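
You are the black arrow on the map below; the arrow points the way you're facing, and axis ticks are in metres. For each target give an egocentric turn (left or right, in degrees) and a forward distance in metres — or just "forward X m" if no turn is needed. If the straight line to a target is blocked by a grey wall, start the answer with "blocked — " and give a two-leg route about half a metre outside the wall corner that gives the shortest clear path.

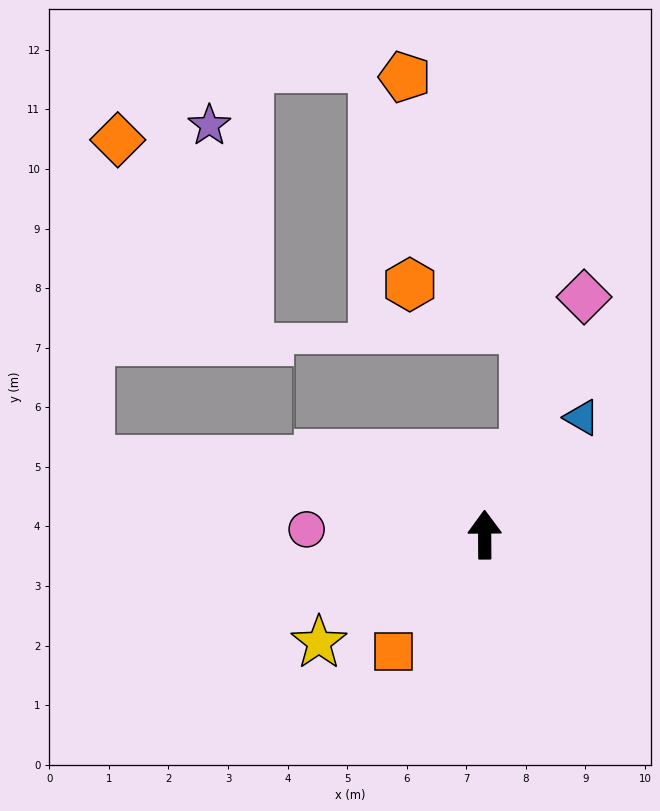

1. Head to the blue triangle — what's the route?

turn right 40°, forward 2.6 m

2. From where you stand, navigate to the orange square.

turn left 142°, forward 2.5 m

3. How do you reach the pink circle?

turn left 88°, forward 3.0 m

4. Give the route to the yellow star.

turn left 123°, forward 3.3 m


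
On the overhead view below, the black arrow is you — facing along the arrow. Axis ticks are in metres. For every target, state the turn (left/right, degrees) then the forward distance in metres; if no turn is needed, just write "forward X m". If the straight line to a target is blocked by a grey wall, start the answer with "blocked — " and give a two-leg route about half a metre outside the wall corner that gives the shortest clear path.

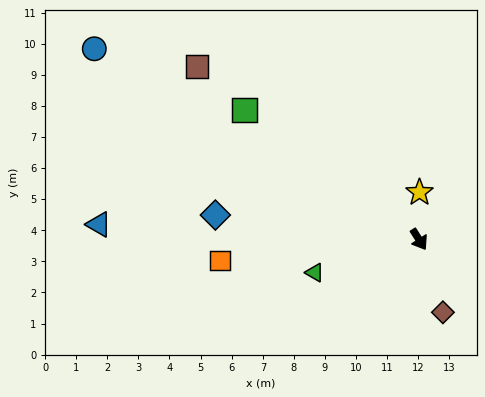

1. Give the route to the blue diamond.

turn right 129°, forward 6.6 m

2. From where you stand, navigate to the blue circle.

turn right 153°, forward 12.1 m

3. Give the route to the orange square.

turn right 116°, forward 6.4 m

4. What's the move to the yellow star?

turn left 147°, forward 1.5 m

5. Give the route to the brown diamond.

turn right 14°, forward 2.5 m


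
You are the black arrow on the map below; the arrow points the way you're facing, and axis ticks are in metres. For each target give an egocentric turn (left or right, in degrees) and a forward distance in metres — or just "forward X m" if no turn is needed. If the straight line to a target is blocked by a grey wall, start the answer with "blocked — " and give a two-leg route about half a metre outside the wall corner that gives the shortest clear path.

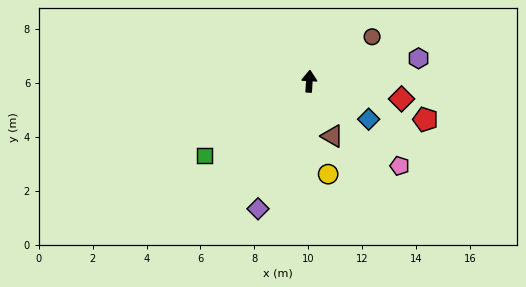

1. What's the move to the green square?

turn left 129°, forward 4.8 m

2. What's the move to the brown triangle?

turn right 154°, forward 2.2 m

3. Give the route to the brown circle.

turn right 51°, forward 2.9 m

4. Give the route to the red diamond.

turn right 98°, forward 3.5 m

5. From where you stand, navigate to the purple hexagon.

turn right 75°, forward 4.1 m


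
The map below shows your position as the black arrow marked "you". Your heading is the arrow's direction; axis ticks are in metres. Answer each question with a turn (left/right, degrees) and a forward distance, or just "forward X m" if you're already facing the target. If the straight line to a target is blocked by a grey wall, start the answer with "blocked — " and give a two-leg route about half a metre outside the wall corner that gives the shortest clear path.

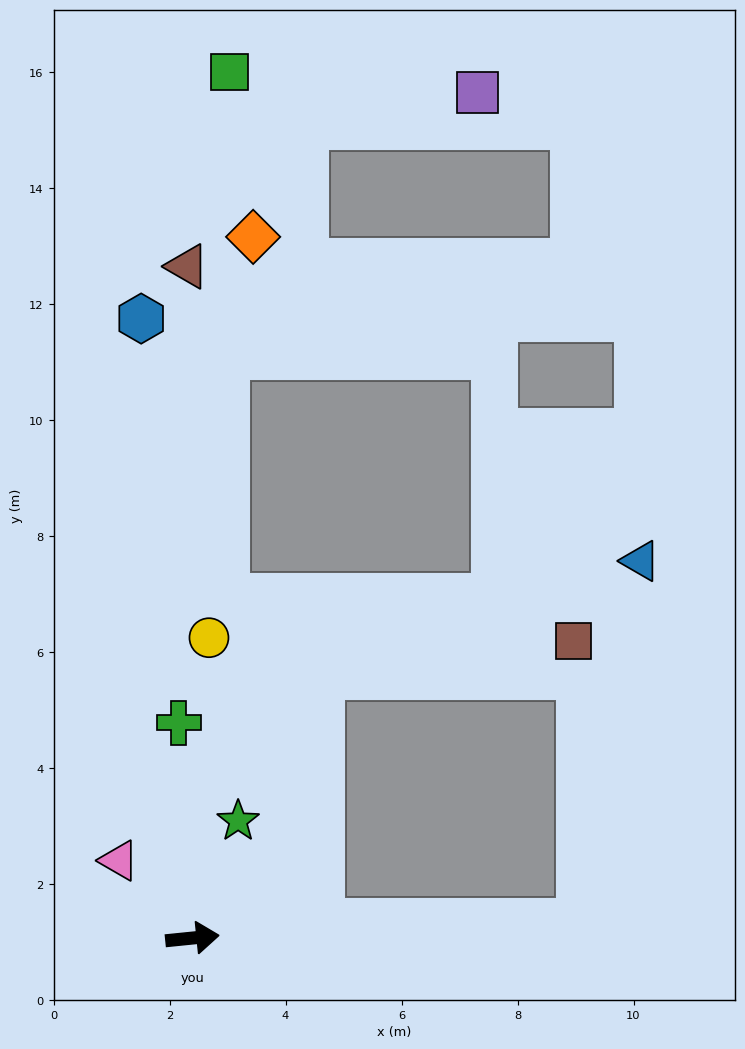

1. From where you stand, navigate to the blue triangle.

blocked — turn right 4°, forward 6.7 m, then turn left 79°, forward 6.3 m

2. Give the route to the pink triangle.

turn left 128°, forward 1.8 m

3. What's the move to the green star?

turn left 63°, forward 2.2 m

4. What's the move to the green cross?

turn left 88°, forward 3.7 m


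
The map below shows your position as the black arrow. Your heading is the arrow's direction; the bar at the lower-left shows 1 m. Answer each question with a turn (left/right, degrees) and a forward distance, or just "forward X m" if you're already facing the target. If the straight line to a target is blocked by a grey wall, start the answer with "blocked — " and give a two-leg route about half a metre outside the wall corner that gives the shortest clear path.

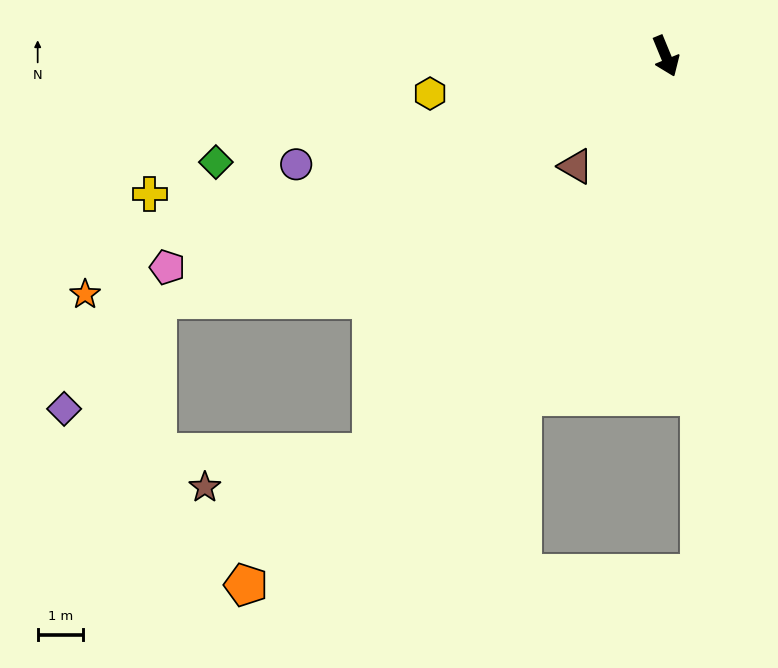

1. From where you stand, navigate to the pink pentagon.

turn right 89°, forward 11.9 m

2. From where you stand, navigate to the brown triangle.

turn right 62°, forward 3.1 m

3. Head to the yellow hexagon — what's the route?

turn right 103°, forward 5.2 m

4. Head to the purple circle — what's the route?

turn right 96°, forward 8.5 m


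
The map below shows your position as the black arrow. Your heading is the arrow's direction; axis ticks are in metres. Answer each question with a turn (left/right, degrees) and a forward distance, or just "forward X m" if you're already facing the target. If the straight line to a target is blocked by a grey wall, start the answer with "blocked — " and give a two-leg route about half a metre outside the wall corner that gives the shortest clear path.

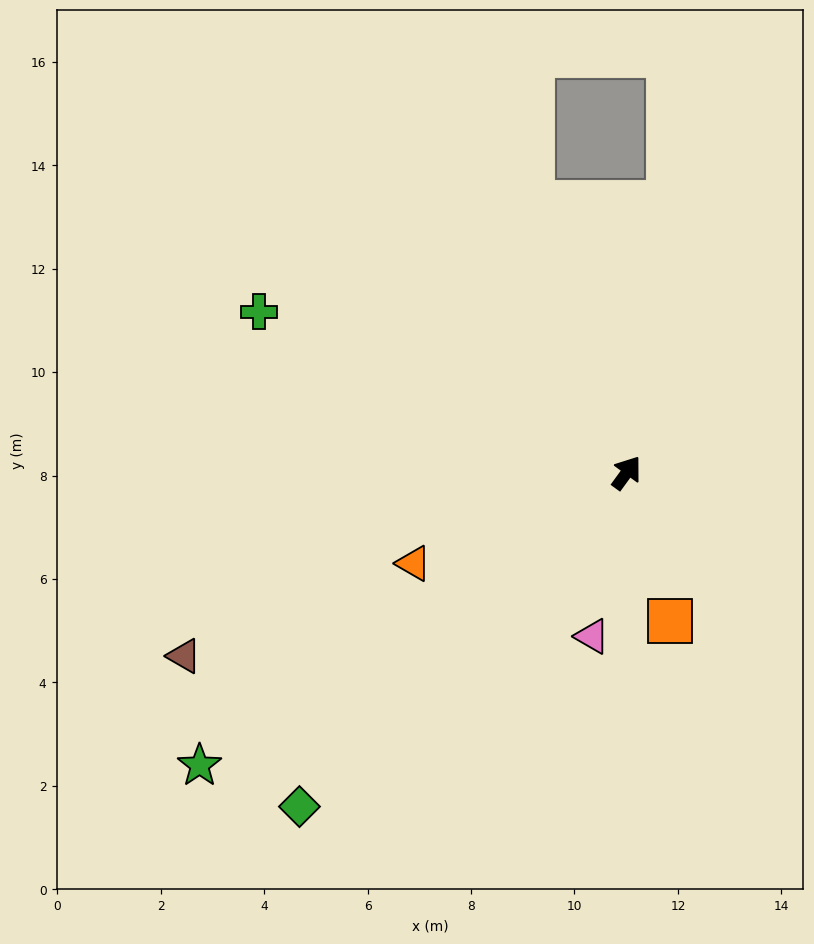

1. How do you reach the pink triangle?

turn right 156°, forward 3.2 m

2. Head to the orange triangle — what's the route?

turn left 149°, forward 4.5 m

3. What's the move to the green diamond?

turn left 172°, forward 9.0 m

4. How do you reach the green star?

turn left 160°, forward 10.0 m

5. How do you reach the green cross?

turn left 102°, forward 7.8 m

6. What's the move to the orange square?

turn right 128°, forward 3.0 m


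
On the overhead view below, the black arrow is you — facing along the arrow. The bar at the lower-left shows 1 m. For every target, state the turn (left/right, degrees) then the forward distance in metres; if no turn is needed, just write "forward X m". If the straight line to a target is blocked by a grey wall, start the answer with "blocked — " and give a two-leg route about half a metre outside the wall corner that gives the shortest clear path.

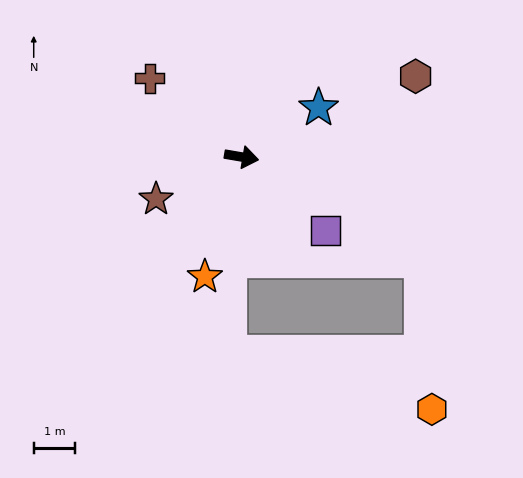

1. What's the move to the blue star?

turn left 42°, forward 2.2 m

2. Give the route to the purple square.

turn right 32°, forward 2.7 m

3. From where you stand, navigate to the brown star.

turn right 144°, forward 2.3 m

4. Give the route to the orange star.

turn right 97°, forward 3.0 m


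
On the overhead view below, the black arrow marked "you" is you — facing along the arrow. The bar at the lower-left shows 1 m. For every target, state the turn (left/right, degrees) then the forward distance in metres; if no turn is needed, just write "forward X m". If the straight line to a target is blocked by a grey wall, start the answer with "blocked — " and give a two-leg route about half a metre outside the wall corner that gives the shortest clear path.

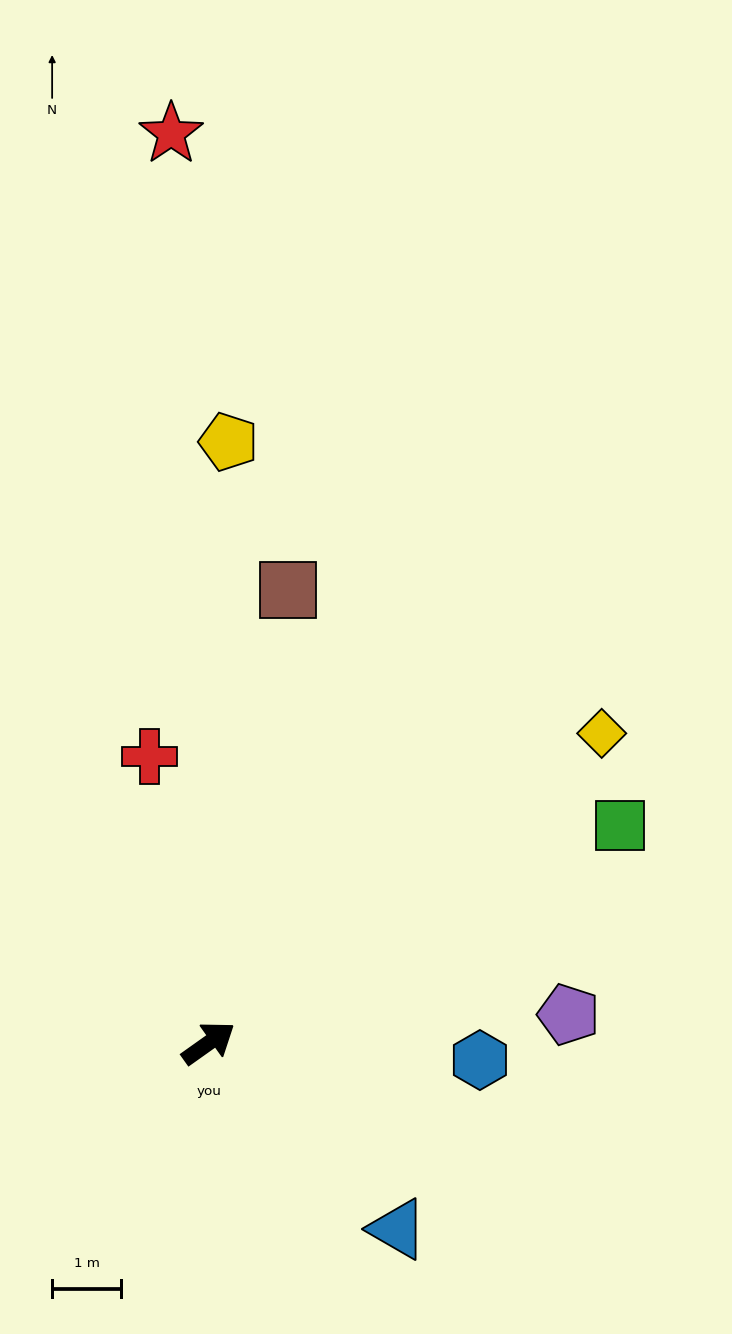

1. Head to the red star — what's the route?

turn left 57°, forward 13.2 m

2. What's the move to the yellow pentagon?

turn left 53°, forward 8.7 m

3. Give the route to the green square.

turn right 8°, forward 6.8 m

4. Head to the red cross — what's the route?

turn left 66°, forward 4.2 m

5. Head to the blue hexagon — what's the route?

turn right 39°, forward 3.9 m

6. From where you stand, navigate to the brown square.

turn left 45°, forward 6.7 m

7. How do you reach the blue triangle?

turn right 80°, forward 3.8 m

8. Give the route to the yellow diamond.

turn left 3°, forward 7.3 m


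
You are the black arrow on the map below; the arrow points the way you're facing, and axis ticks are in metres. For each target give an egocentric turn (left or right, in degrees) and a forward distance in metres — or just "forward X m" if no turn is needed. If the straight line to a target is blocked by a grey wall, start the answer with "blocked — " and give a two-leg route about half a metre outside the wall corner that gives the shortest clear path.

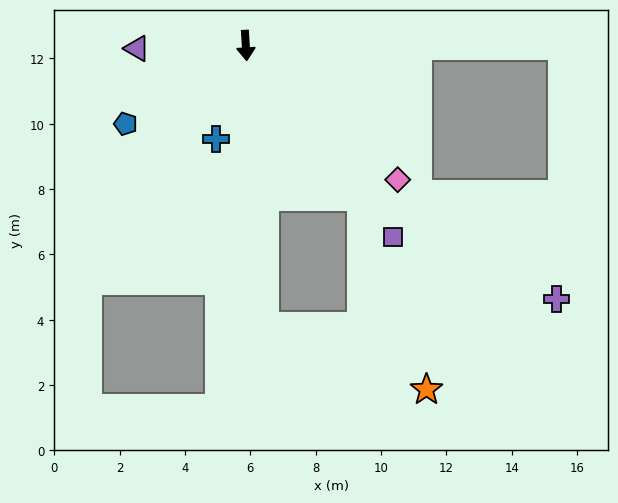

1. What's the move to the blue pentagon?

turn right 60°, forward 4.4 m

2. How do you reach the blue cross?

turn right 21°, forward 3.0 m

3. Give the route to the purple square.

turn left 34°, forward 7.4 m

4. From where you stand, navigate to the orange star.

blocked — turn left 33°, forward 5.8 m, then turn right 18°, forward 6.2 m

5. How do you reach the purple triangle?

turn right 92°, forward 3.3 m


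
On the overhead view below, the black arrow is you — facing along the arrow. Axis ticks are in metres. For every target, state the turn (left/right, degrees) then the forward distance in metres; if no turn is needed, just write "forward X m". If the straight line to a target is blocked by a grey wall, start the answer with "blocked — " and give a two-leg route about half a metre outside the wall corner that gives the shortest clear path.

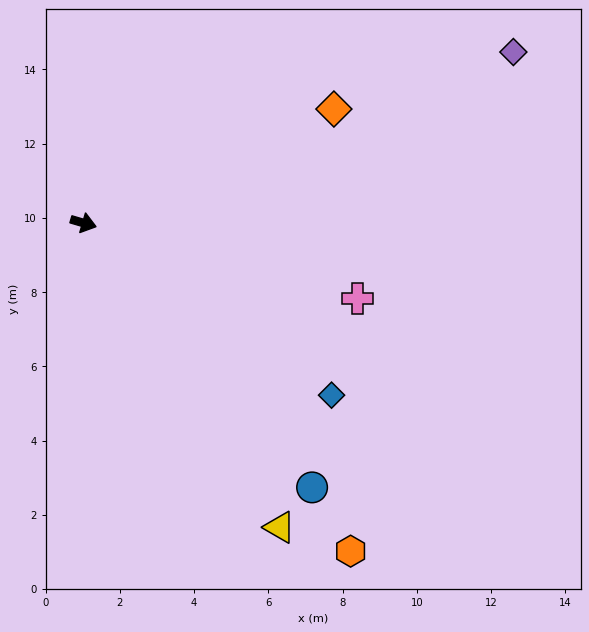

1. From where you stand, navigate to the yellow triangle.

turn right 41°, forward 9.8 m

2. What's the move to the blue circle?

turn right 33°, forward 9.4 m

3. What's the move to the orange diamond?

turn left 41°, forward 7.4 m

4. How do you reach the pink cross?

forward 7.7 m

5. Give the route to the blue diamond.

turn right 18°, forward 8.1 m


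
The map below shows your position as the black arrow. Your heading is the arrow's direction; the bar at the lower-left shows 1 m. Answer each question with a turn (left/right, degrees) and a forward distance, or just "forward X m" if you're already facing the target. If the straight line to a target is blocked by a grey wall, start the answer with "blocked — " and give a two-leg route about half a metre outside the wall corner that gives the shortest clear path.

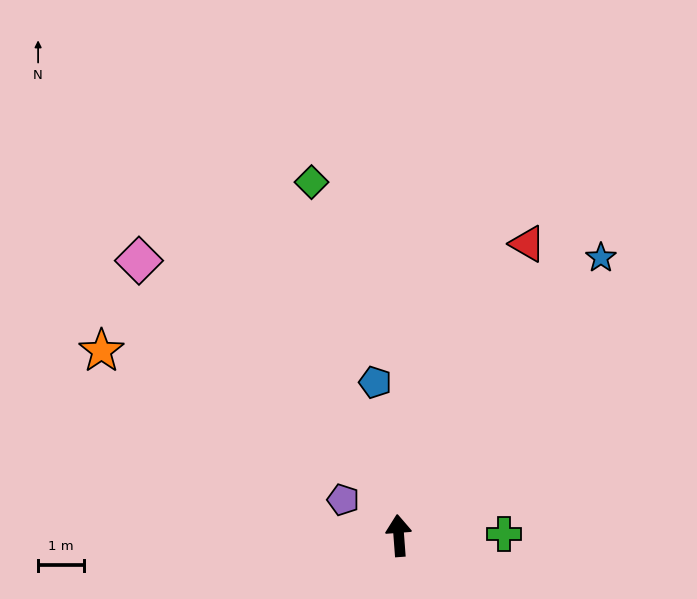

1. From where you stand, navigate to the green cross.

turn right 93°, forward 2.3 m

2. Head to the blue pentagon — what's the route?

turn left 4°, forward 3.4 m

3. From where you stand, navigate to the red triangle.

turn right 28°, forward 7.0 m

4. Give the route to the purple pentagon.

turn left 53°, forward 1.4 m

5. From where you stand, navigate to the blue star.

turn right 40°, forward 7.5 m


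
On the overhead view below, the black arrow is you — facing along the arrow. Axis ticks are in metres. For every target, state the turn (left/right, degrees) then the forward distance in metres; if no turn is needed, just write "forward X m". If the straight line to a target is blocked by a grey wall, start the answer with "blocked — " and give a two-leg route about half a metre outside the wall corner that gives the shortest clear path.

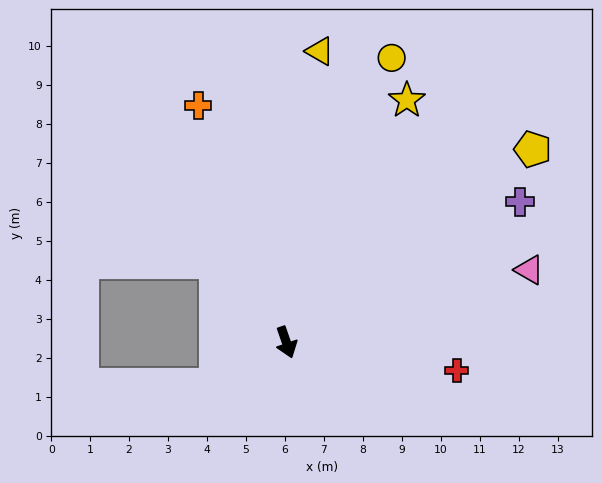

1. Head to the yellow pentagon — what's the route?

turn left 109°, forward 8.0 m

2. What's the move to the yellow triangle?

turn left 154°, forward 7.5 m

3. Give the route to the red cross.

turn left 61°, forward 4.4 m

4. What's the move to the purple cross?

turn left 102°, forward 7.0 m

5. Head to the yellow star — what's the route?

turn left 134°, forward 6.9 m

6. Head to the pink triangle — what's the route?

turn left 87°, forward 6.5 m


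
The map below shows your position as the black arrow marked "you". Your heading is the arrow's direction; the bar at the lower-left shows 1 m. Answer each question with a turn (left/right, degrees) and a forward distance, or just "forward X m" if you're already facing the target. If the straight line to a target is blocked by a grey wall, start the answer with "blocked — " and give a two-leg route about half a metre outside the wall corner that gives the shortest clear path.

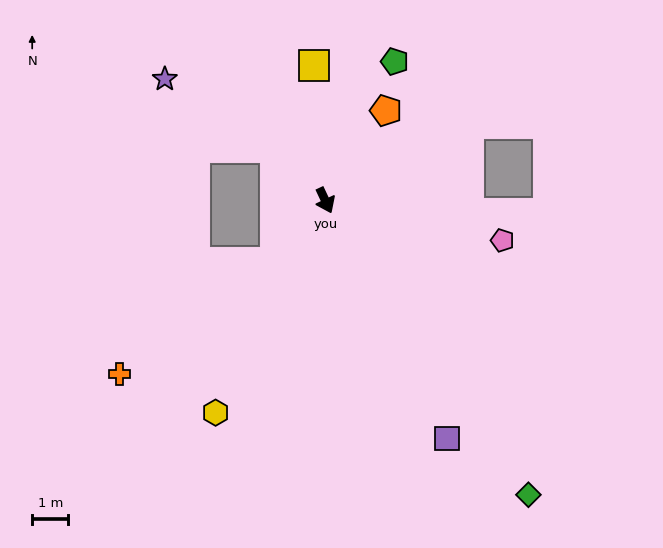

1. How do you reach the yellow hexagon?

turn right 52°, forward 6.6 m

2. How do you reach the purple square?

forward 7.4 m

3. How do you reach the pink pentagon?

turn left 52°, forward 5.0 m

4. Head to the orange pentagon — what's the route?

turn left 121°, forward 3.0 m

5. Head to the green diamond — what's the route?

turn left 9°, forward 9.9 m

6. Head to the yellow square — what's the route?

turn left 160°, forward 3.7 m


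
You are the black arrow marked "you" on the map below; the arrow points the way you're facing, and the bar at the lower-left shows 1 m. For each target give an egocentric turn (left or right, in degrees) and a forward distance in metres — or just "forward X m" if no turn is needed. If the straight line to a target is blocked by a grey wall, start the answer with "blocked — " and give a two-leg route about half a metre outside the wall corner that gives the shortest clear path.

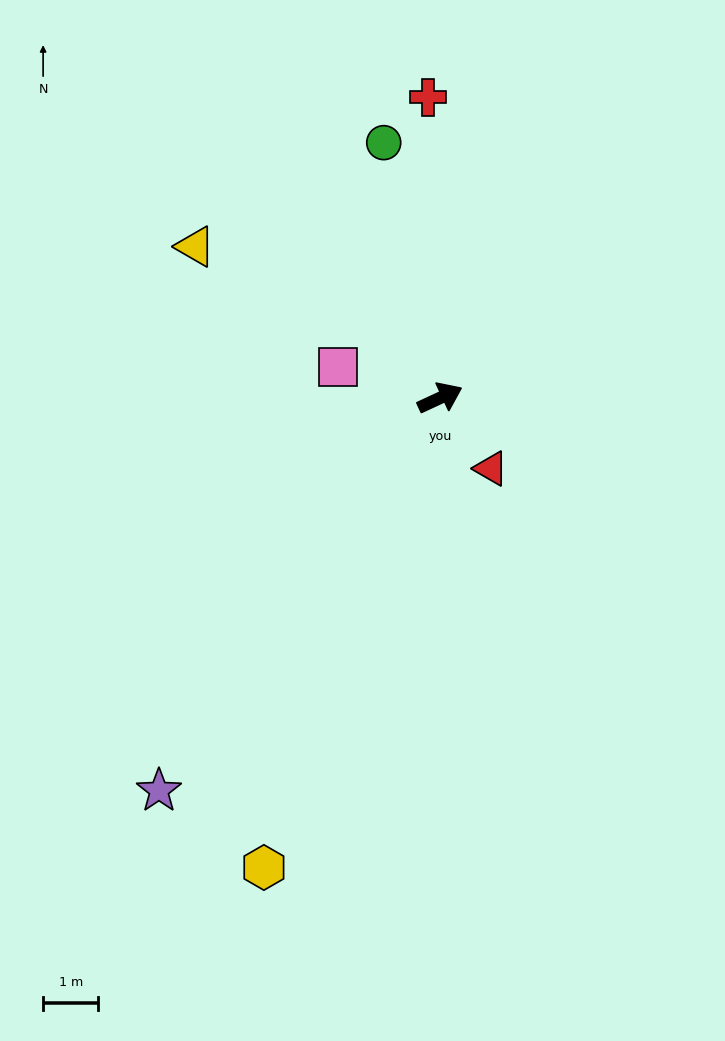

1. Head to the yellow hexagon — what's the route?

turn right 135°, forward 9.1 m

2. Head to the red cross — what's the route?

turn left 67°, forward 5.5 m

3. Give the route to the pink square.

turn left 138°, forward 1.9 m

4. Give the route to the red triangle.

turn right 79°, forward 1.6 m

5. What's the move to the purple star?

turn right 150°, forward 8.8 m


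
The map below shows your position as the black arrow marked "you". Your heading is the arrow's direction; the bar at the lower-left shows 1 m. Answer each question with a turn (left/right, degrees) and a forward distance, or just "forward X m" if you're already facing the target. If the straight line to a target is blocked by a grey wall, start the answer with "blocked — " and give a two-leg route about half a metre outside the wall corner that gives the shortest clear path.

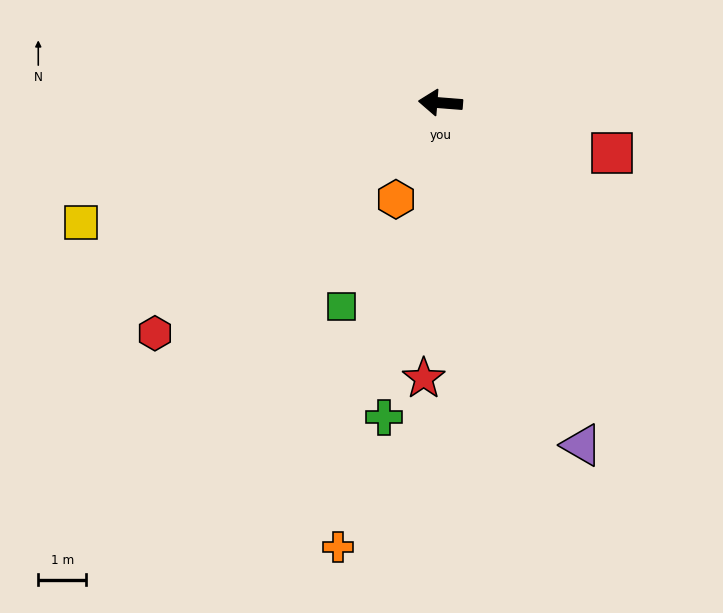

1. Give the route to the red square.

turn left 168°, forward 3.7 m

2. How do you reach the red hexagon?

turn left 43°, forward 7.7 m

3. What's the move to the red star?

turn left 91°, forward 5.8 m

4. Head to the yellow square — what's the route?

turn left 23°, forward 7.9 m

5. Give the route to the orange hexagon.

turn left 70°, forward 2.2 m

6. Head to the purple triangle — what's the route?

turn left 117°, forward 7.8 m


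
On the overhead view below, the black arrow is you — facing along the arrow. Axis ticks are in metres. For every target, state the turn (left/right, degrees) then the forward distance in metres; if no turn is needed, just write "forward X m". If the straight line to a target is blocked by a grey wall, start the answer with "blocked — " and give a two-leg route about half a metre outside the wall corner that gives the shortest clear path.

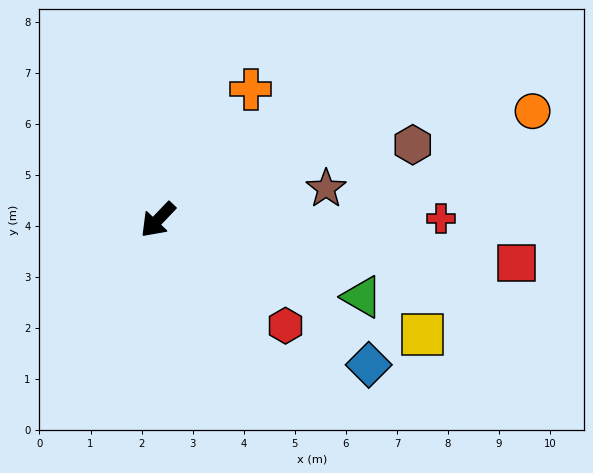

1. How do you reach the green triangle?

turn left 113°, forward 4.3 m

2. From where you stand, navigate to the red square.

turn left 127°, forward 7.1 m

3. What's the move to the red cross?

turn left 134°, forward 5.5 m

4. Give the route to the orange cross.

turn right 172°, forward 3.1 m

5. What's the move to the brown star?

turn left 144°, forward 3.4 m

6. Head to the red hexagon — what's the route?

turn left 94°, forward 3.2 m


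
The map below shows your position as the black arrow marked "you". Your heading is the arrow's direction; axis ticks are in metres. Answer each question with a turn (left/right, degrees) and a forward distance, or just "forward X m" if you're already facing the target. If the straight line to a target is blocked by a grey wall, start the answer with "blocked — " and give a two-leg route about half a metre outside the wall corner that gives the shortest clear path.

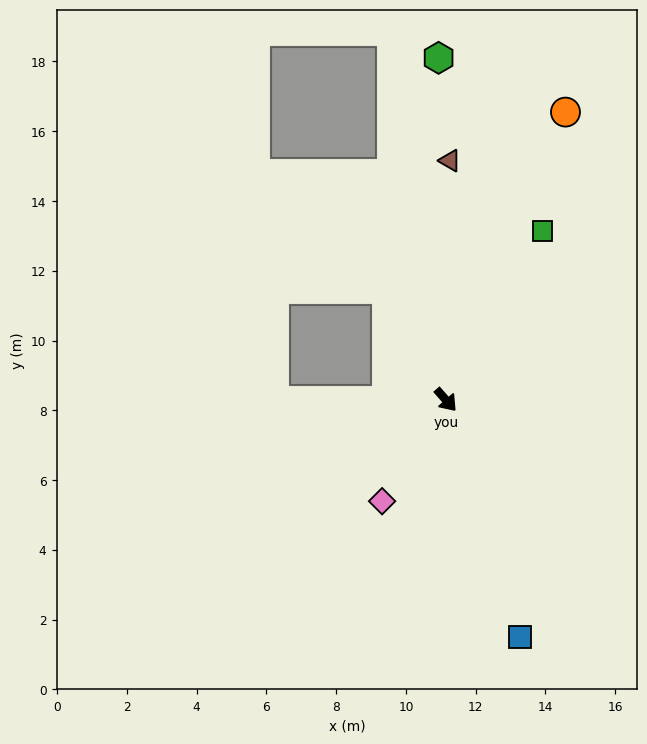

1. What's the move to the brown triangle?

turn left 138°, forward 6.9 m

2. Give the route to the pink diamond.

turn right 74°, forward 3.4 m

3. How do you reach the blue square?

turn right 24°, forward 7.1 m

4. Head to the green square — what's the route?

turn left 109°, forward 5.6 m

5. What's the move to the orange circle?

turn left 116°, forward 8.9 m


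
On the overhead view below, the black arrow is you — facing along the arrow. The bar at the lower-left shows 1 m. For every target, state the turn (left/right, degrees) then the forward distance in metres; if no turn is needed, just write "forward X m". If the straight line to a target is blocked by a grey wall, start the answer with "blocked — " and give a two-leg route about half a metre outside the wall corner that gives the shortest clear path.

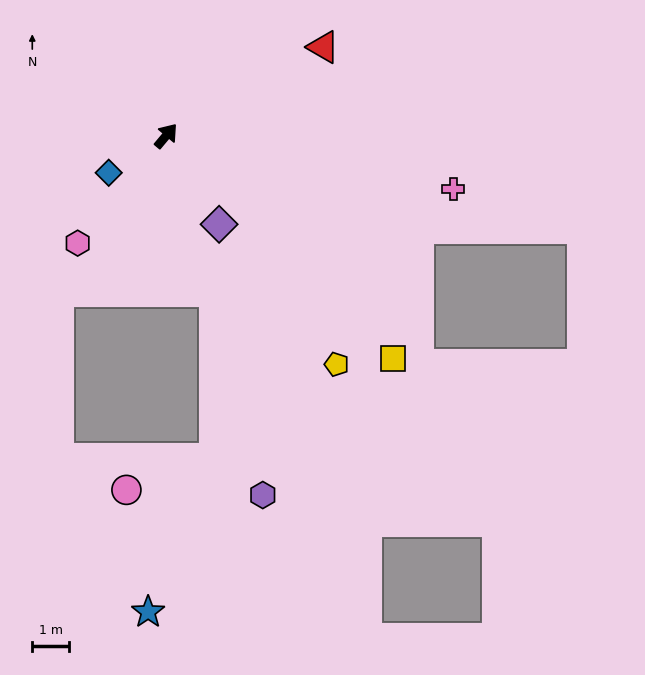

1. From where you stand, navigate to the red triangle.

turn right 21°, forward 4.9 m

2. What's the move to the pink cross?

turn right 61°, forward 7.9 m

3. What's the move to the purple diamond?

turn right 109°, forward 2.8 m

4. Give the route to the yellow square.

turn right 95°, forward 8.6 m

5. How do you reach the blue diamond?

turn left 163°, forward 1.8 m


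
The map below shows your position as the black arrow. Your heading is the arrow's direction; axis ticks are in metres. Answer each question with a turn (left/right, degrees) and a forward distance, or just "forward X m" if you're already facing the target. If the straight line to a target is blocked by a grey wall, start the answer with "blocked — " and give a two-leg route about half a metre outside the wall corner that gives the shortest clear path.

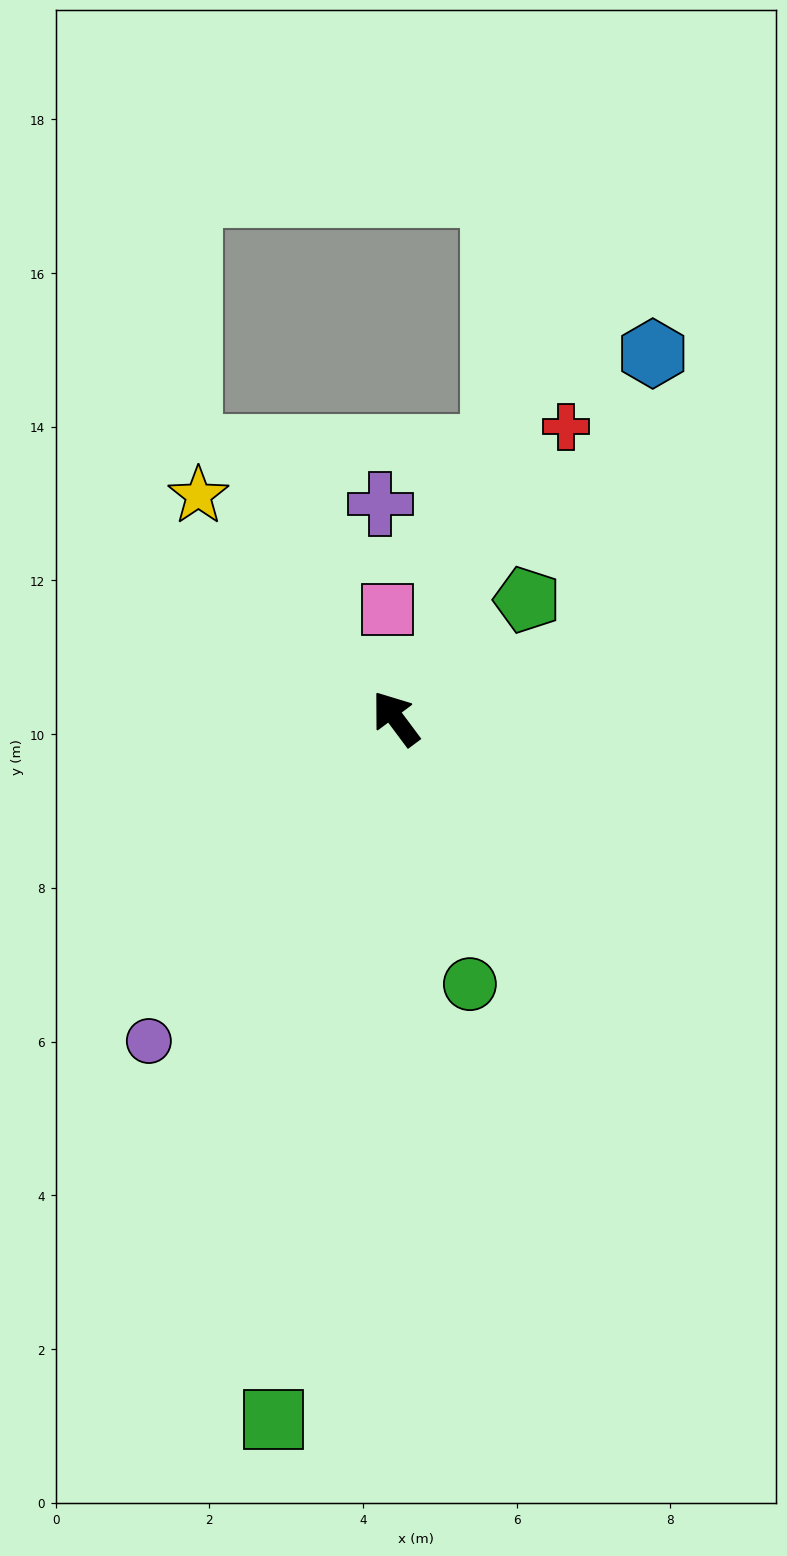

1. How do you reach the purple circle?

turn left 106°, forward 5.3 m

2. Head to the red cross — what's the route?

turn right 67°, forward 4.4 m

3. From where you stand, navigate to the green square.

turn left 133°, forward 9.3 m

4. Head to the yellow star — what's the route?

turn left 5°, forward 3.9 m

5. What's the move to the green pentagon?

turn right 85°, forward 2.3 m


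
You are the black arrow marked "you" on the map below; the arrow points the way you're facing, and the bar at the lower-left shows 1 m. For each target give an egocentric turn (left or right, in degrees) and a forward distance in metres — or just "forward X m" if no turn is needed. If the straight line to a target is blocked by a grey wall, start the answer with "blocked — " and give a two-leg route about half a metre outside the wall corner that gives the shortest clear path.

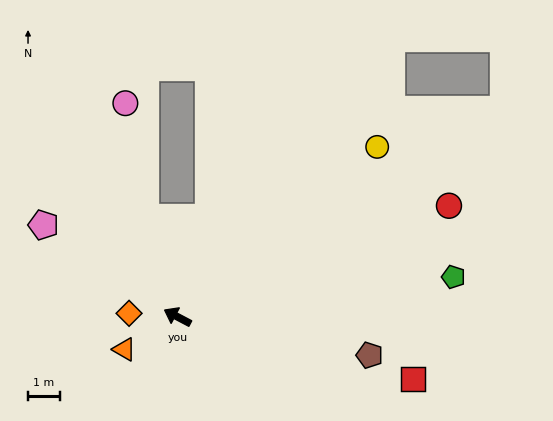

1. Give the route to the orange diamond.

turn left 24°, forward 1.5 m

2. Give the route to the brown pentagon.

turn right 164°, forward 6.1 m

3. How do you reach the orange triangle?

turn left 59°, forward 1.9 m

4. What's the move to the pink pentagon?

turn right 7°, forward 5.1 m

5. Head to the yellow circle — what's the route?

turn right 112°, forward 8.2 m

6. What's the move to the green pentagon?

turn right 144°, forward 8.7 m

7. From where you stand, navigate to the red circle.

turn right 130°, forward 9.2 m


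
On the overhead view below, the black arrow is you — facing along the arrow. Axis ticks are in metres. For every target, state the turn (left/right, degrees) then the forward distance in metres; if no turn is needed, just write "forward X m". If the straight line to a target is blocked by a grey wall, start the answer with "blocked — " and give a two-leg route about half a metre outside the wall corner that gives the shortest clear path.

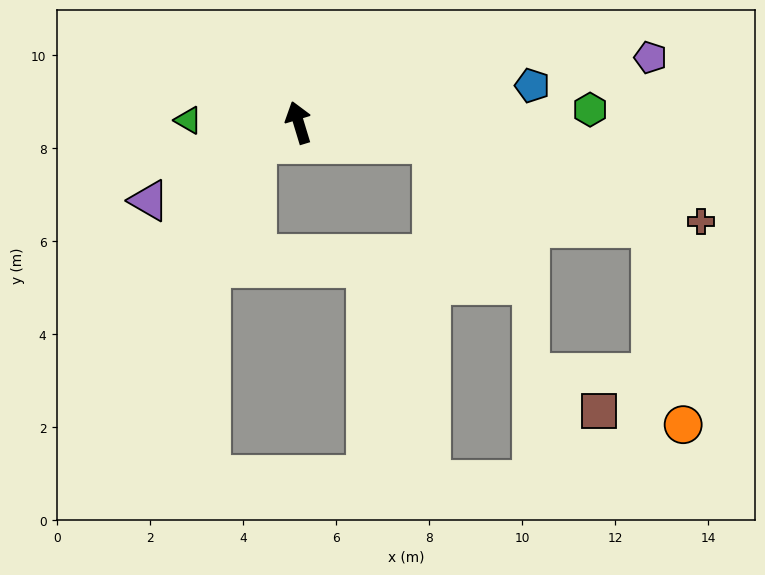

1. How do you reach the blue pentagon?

turn right 98°, forward 5.1 m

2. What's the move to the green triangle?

turn left 72°, forward 2.4 m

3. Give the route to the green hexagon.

turn right 104°, forward 6.3 m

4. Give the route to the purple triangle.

turn left 101°, forward 3.6 m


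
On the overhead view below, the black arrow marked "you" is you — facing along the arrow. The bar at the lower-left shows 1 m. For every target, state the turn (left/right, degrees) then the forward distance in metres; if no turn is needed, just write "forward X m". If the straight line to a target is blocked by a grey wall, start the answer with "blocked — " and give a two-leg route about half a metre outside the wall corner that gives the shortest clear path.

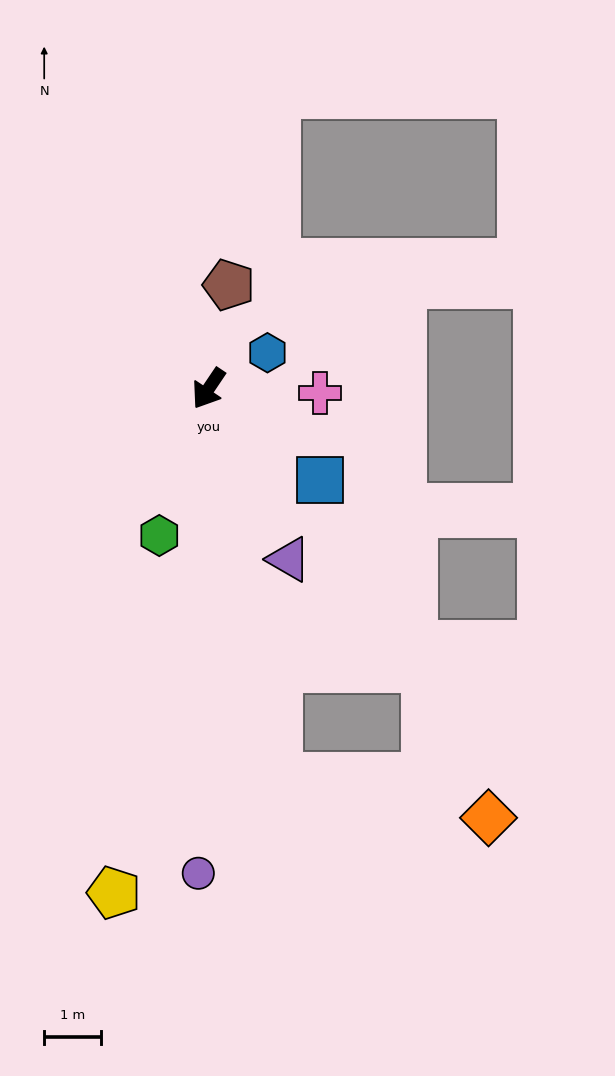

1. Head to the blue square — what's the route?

turn left 85°, forward 2.6 m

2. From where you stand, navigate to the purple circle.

turn left 33°, forward 8.6 m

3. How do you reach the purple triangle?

turn left 59°, forward 3.3 m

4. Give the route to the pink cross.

turn left 122°, forward 2.0 m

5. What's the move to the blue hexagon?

turn left 155°, forward 1.2 m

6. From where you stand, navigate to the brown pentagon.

turn right 157°, forward 1.9 m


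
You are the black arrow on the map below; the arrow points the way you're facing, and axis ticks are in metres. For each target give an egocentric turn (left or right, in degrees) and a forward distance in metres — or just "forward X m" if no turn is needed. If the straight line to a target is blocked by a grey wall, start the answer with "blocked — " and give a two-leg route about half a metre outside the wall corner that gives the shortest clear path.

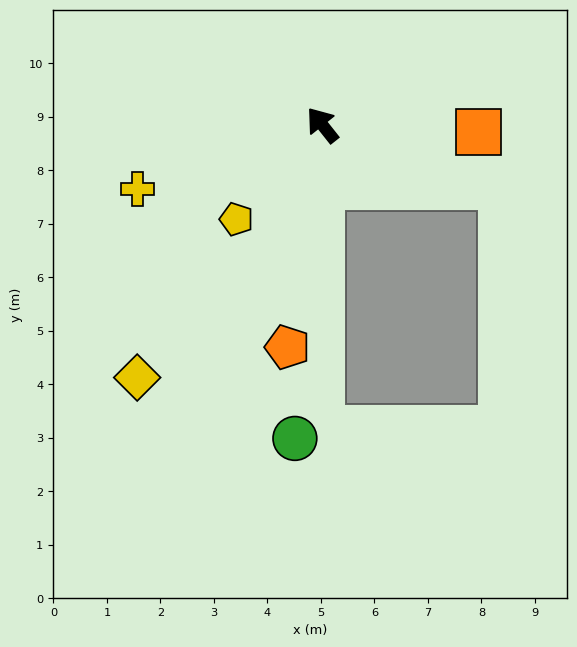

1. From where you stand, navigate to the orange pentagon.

turn left 133°, forward 4.2 m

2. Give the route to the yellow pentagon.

turn left 99°, forward 2.4 m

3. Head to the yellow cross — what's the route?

turn left 71°, forward 3.7 m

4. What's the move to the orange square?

turn right 131°, forward 2.9 m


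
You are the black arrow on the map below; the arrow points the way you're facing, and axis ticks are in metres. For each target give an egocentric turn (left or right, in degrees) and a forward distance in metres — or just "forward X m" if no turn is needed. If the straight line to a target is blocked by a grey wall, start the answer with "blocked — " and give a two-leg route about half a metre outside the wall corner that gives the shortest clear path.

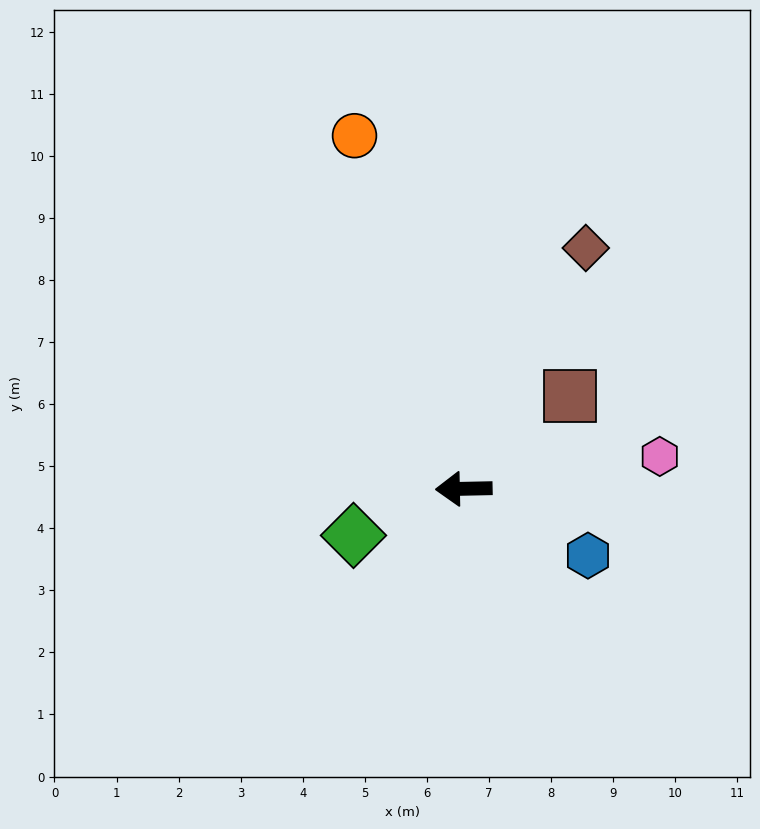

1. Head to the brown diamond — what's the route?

turn right 118°, forward 4.3 m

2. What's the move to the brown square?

turn right 140°, forward 2.3 m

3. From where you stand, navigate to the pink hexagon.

turn right 172°, forward 3.2 m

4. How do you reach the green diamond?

turn left 22°, forward 1.9 m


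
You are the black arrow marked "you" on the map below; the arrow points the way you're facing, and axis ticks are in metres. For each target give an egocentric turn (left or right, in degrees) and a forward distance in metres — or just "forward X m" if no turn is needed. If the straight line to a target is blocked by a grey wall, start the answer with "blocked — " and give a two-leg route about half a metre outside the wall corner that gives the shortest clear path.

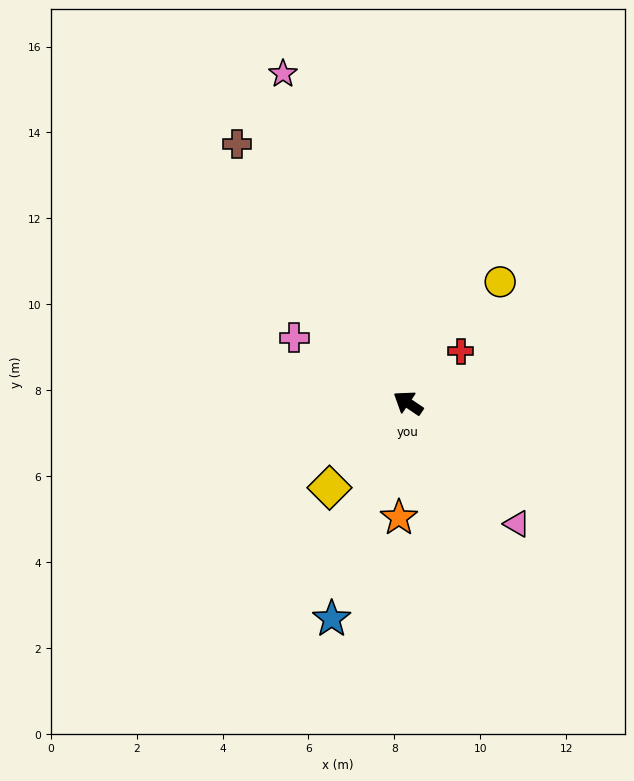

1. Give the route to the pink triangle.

turn left 166°, forward 3.8 m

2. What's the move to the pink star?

turn right 35°, forward 8.2 m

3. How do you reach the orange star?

turn left 119°, forward 2.7 m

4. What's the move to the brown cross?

turn right 23°, forward 7.2 m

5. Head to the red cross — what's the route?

turn right 102°, forward 1.7 m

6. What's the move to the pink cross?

turn left 4°, forward 3.1 m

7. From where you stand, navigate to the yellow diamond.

turn left 81°, forward 2.7 m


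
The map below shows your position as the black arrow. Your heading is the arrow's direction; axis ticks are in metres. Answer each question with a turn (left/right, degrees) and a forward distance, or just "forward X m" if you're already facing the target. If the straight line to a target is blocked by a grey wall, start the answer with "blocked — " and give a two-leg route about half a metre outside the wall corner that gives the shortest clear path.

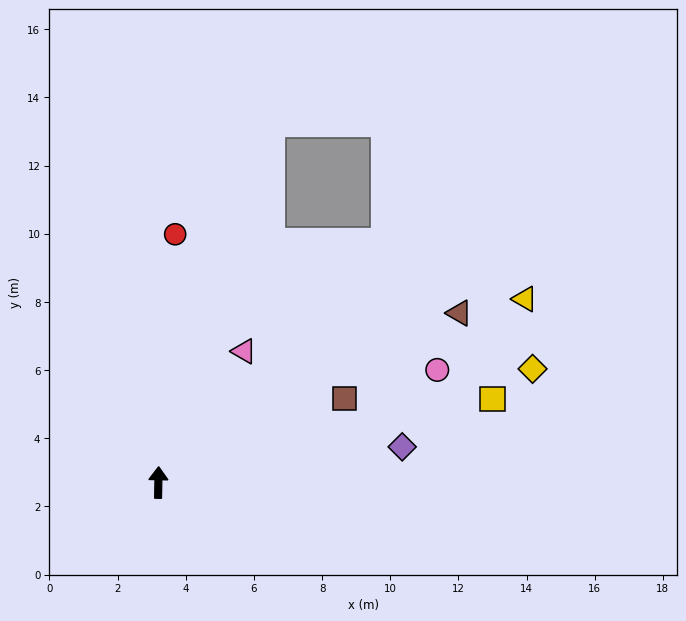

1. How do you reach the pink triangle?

turn right 32°, forward 4.6 m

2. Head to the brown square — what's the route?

turn right 65°, forward 6.0 m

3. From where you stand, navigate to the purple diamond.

turn right 81°, forward 7.2 m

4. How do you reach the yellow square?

turn right 75°, forward 10.1 m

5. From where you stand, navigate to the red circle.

turn right 3°, forward 7.3 m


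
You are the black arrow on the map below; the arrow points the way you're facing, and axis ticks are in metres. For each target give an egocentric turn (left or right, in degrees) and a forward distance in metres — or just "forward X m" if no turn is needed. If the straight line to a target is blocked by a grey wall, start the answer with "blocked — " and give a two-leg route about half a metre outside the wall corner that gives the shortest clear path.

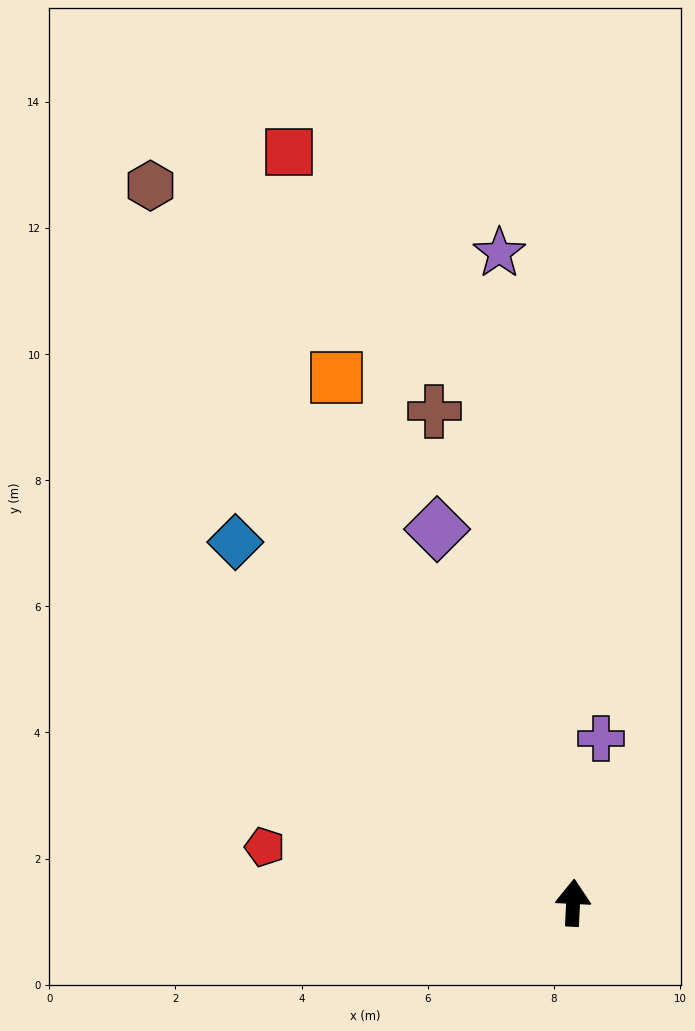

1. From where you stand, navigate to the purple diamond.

turn left 23°, forward 6.3 m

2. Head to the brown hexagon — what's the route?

turn left 33°, forward 13.2 m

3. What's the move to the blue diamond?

turn left 46°, forward 7.8 m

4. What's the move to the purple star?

turn left 9°, forward 10.4 m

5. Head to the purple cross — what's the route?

turn right 7°, forward 2.6 m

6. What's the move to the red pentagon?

turn left 83°, forward 5.0 m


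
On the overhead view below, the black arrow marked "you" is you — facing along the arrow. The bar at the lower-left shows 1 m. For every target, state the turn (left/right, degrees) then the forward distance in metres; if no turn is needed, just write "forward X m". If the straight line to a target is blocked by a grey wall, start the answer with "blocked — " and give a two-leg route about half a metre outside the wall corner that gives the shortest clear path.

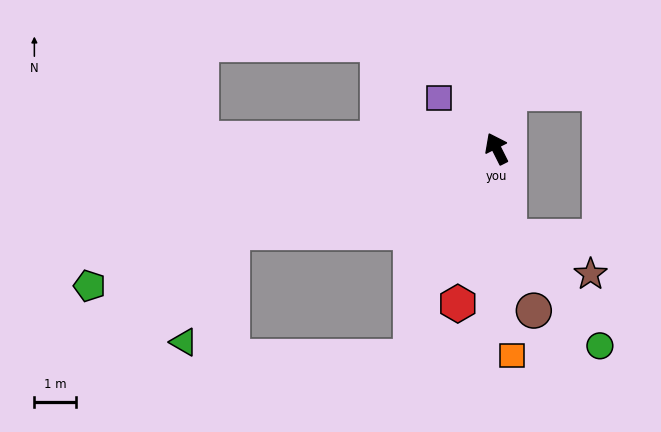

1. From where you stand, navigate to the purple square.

turn left 22°, forward 1.8 m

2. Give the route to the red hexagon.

turn left 139°, forward 3.8 m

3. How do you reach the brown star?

blocked — turn left 162°, forward 2.1 m, then turn left 56°, forward 2.1 m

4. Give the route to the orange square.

turn left 158°, forward 5.0 m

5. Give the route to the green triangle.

blocked — turn left 81°, forward 6.6 m, then turn left 49°, forward 2.9 m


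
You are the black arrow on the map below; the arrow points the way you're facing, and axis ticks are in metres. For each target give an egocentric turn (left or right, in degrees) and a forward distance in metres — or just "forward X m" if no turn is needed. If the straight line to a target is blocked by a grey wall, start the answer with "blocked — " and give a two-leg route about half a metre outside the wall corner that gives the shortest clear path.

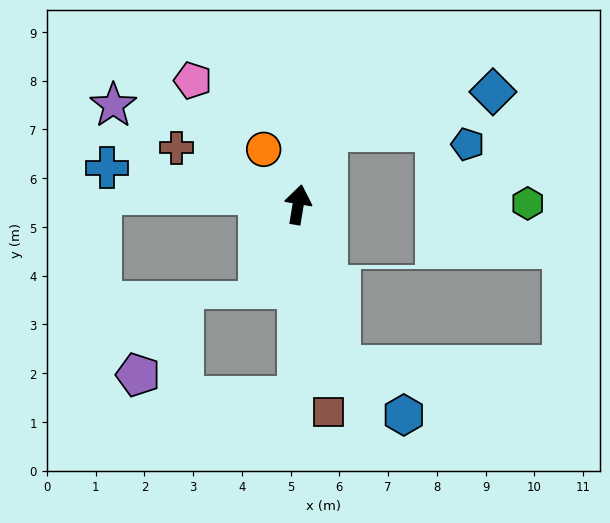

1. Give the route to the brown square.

turn right 162°, forward 4.3 m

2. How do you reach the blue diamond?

blocked — turn right 12°, forward 1.6 m, then turn right 55°, forward 3.5 m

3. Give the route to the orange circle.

turn left 41°, forward 1.3 m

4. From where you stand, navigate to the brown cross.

turn left 75°, forward 2.8 m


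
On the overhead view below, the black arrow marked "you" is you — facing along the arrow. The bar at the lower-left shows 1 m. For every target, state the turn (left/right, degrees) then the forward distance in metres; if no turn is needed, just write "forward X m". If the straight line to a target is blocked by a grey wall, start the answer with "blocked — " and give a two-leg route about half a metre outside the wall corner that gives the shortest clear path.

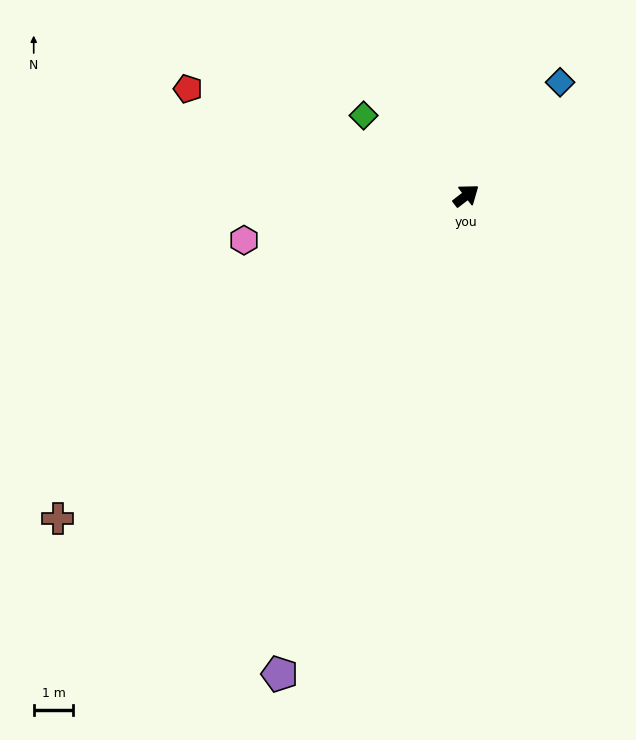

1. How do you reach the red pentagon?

turn left 121°, forward 7.5 m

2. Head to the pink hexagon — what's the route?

turn left 154°, forward 5.7 m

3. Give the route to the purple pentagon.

turn right 149°, forward 12.9 m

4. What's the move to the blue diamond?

turn left 13°, forward 3.7 m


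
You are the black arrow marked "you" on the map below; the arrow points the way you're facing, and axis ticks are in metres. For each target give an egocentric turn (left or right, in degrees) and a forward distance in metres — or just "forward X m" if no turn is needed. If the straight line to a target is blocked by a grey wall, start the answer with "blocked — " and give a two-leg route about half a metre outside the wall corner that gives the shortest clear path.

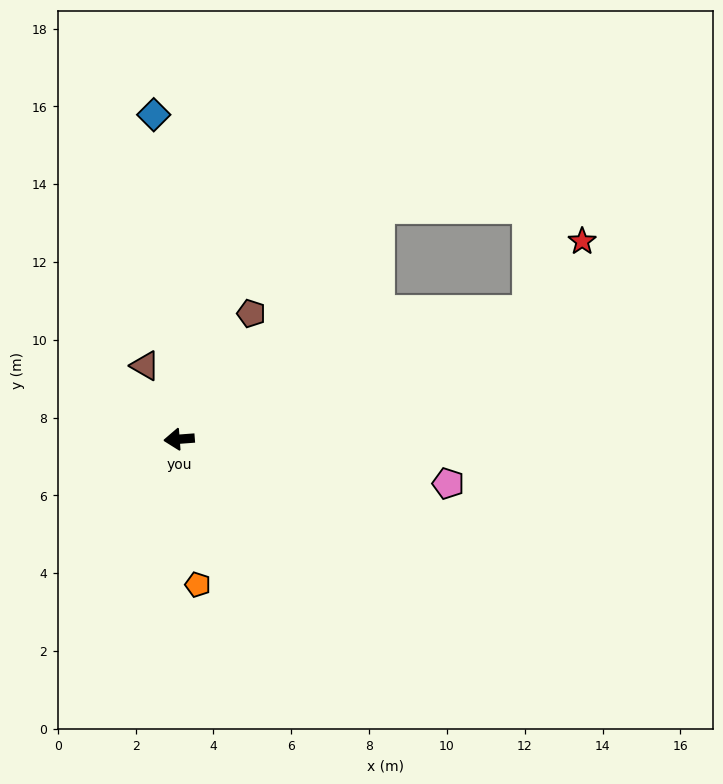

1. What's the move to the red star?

blocked — turn right 164°, forward 9.6 m, then turn left 32°, forward 2.3 m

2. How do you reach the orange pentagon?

turn left 93°, forward 3.8 m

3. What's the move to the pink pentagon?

turn left 166°, forward 7.0 m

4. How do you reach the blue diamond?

turn right 90°, forward 8.4 m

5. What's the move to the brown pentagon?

turn right 124°, forward 3.7 m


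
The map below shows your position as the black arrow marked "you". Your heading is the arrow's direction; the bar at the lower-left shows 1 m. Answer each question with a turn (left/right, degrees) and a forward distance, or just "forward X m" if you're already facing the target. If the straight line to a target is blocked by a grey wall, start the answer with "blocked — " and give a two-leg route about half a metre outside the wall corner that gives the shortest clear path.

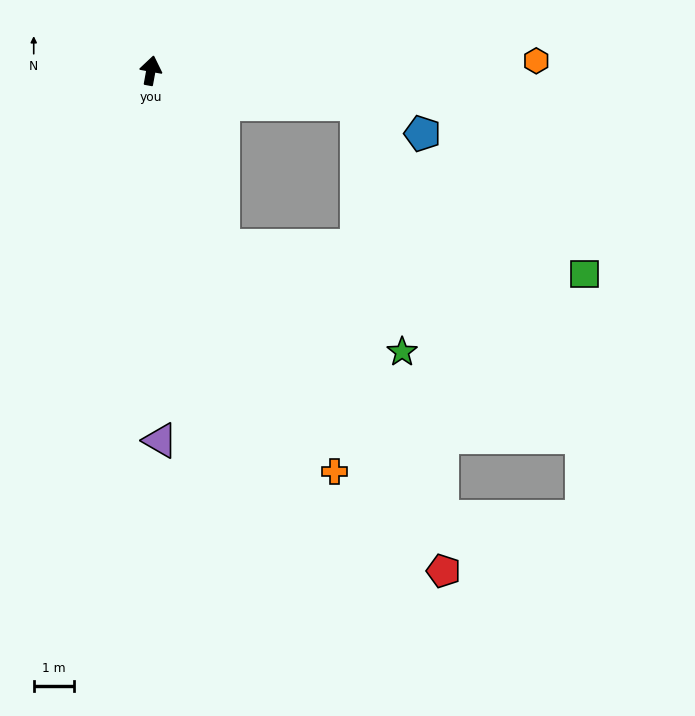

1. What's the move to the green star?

blocked — turn right 147°, forward 4.8 m, then turn left 37°, forward 5.2 m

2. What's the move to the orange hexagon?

turn right 78°, forward 9.7 m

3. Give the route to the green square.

blocked — turn right 147°, forward 4.8 m, then turn left 63°, forward 9.1 m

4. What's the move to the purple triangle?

turn right 168°, forward 9.3 m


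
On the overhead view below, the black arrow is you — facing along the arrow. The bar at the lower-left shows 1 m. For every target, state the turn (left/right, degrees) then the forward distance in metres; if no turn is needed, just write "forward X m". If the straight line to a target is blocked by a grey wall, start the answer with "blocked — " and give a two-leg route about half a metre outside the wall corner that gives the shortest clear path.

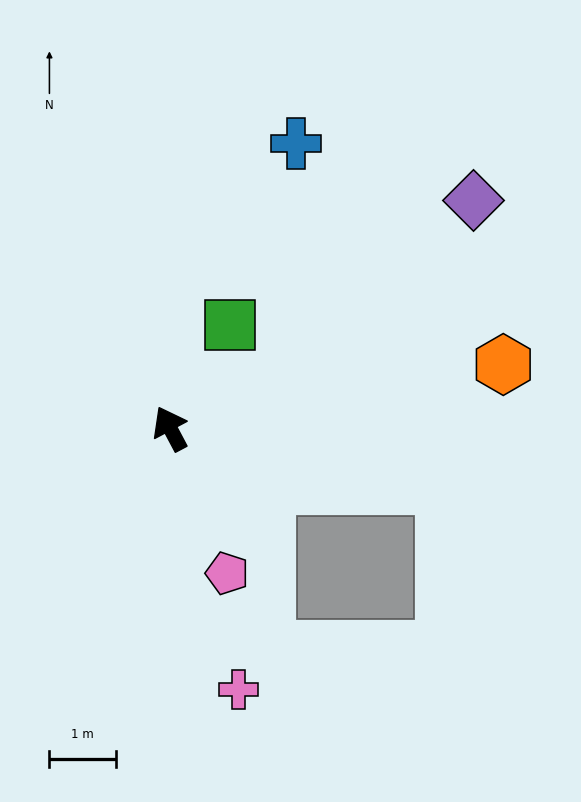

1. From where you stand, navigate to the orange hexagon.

turn right 107°, forward 5.1 m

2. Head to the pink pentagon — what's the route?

turn left 174°, forward 2.3 m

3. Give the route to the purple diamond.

turn right 81°, forward 5.7 m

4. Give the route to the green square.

turn right 58°, forward 1.8 m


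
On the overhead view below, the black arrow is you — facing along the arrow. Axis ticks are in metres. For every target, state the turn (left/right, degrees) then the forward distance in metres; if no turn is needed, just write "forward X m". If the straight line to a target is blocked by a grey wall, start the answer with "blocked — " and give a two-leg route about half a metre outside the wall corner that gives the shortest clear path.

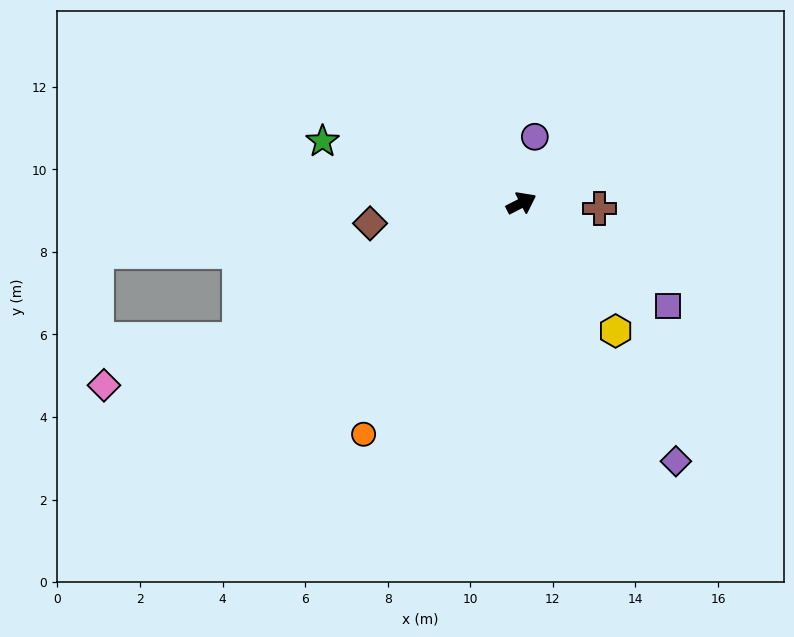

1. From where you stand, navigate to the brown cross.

turn right 31°, forward 1.9 m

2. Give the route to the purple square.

turn right 62°, forward 4.3 m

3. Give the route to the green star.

turn left 136°, forward 5.0 m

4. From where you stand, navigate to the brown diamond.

turn left 161°, forward 3.7 m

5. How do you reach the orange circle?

turn right 151°, forward 6.8 m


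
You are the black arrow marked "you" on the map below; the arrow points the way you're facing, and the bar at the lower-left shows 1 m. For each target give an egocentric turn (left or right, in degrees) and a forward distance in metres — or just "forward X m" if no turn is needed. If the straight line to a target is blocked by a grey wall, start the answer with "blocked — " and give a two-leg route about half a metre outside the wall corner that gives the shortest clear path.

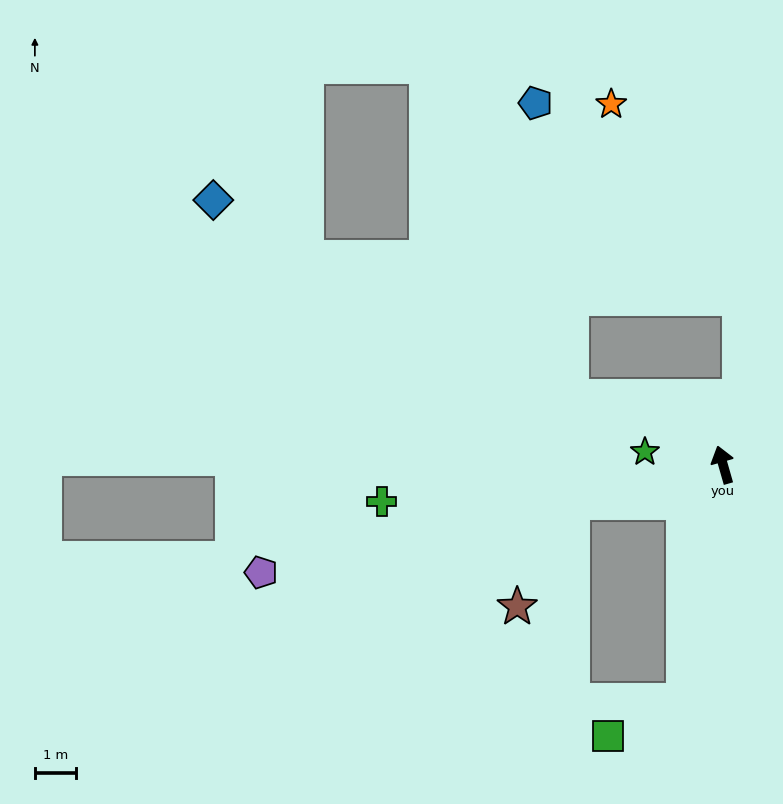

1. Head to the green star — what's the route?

turn left 65°, forward 1.9 m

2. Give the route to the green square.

blocked — turn left 155°, forward 5.9 m, then turn right 56°, forward 2.1 m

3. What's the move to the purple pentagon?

turn left 87°, forward 11.6 m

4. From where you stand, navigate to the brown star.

blocked — turn left 88°, forward 3.8 m, then turn left 48°, forward 2.9 m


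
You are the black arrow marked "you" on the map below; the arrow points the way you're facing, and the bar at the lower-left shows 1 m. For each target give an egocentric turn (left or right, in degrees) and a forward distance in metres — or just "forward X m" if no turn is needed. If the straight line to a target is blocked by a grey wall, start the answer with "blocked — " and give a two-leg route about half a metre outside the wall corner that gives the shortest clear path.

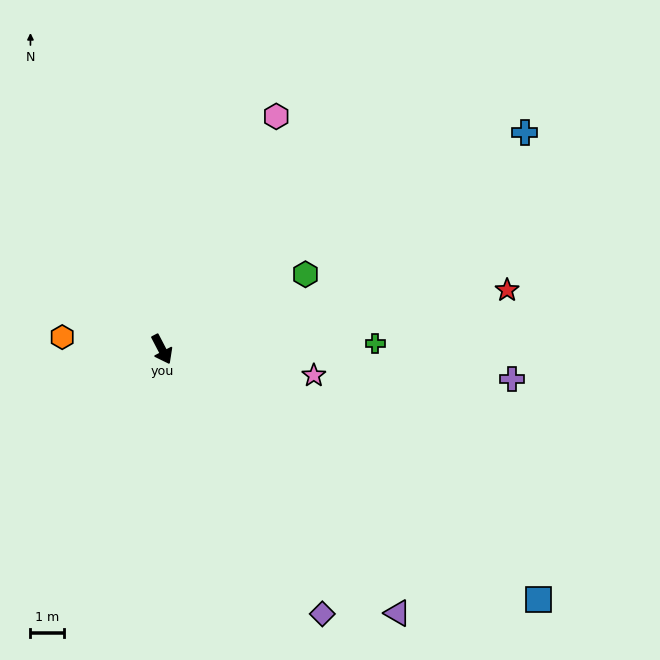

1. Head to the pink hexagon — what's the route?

turn left 126°, forward 7.7 m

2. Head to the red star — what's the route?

turn left 72°, forward 10.3 m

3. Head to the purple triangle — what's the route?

turn left 14°, forward 10.4 m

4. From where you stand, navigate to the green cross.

turn left 64°, forward 6.3 m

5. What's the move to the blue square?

turn left 29°, forward 13.3 m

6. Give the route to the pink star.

turn left 53°, forward 4.5 m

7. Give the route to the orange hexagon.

turn right 125°, forward 3.0 m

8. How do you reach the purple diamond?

turn left 4°, forward 9.1 m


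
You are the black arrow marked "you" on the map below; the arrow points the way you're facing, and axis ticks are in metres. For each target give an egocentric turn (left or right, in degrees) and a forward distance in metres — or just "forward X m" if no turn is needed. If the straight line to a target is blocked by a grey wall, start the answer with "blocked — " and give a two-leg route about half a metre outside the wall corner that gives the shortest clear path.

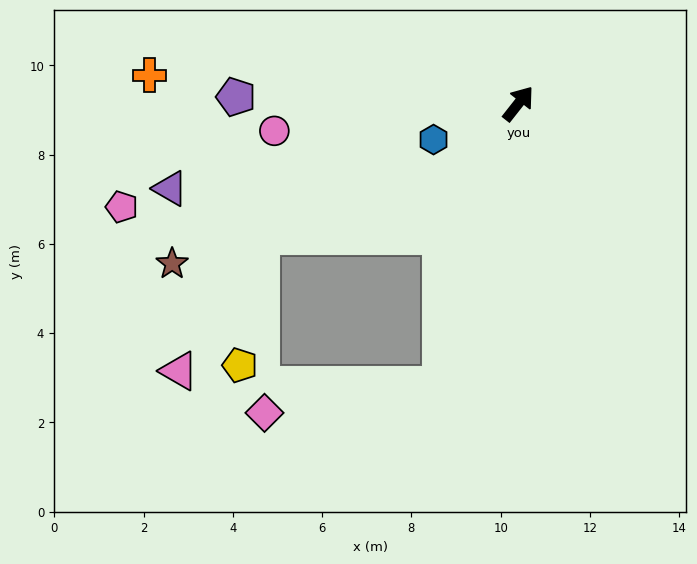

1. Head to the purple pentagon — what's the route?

turn left 127°, forward 6.3 m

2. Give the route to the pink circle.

turn left 135°, forward 5.5 m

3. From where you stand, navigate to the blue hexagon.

turn left 151°, forward 2.1 m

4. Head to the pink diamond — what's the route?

blocked — turn right 157°, forward 6.5 m, then turn right 66°, forward 4.0 m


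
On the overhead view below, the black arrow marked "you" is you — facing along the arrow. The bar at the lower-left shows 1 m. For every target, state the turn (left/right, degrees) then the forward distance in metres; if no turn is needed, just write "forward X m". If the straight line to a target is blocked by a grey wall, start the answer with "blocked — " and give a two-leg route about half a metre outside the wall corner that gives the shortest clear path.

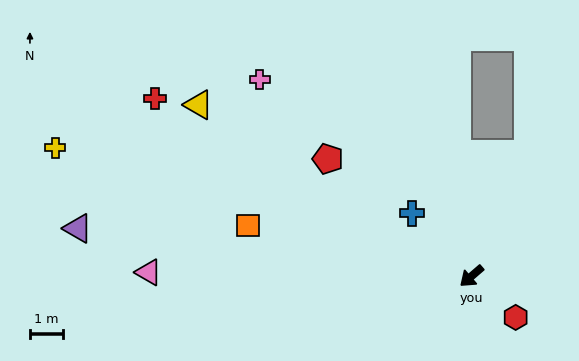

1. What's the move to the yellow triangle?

turn right 73°, forward 9.8 m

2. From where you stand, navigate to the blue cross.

turn right 87°, forward 2.6 m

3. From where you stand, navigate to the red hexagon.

turn left 96°, forward 1.8 m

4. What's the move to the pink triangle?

turn right 42°, forward 9.8 m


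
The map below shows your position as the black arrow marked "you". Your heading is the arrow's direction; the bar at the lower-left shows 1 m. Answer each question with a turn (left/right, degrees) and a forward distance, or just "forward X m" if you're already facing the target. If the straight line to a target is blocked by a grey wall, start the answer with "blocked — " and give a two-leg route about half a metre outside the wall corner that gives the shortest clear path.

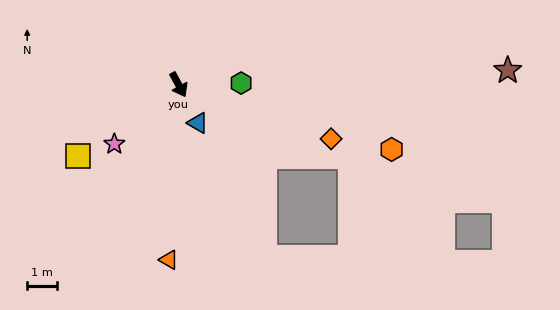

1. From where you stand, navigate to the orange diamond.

turn left 42°, forward 5.4 m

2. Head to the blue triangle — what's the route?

forward 1.4 m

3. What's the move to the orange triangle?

turn right 32°, forward 5.8 m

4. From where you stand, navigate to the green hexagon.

turn left 63°, forward 2.1 m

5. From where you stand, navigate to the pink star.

turn right 76°, forward 2.9 m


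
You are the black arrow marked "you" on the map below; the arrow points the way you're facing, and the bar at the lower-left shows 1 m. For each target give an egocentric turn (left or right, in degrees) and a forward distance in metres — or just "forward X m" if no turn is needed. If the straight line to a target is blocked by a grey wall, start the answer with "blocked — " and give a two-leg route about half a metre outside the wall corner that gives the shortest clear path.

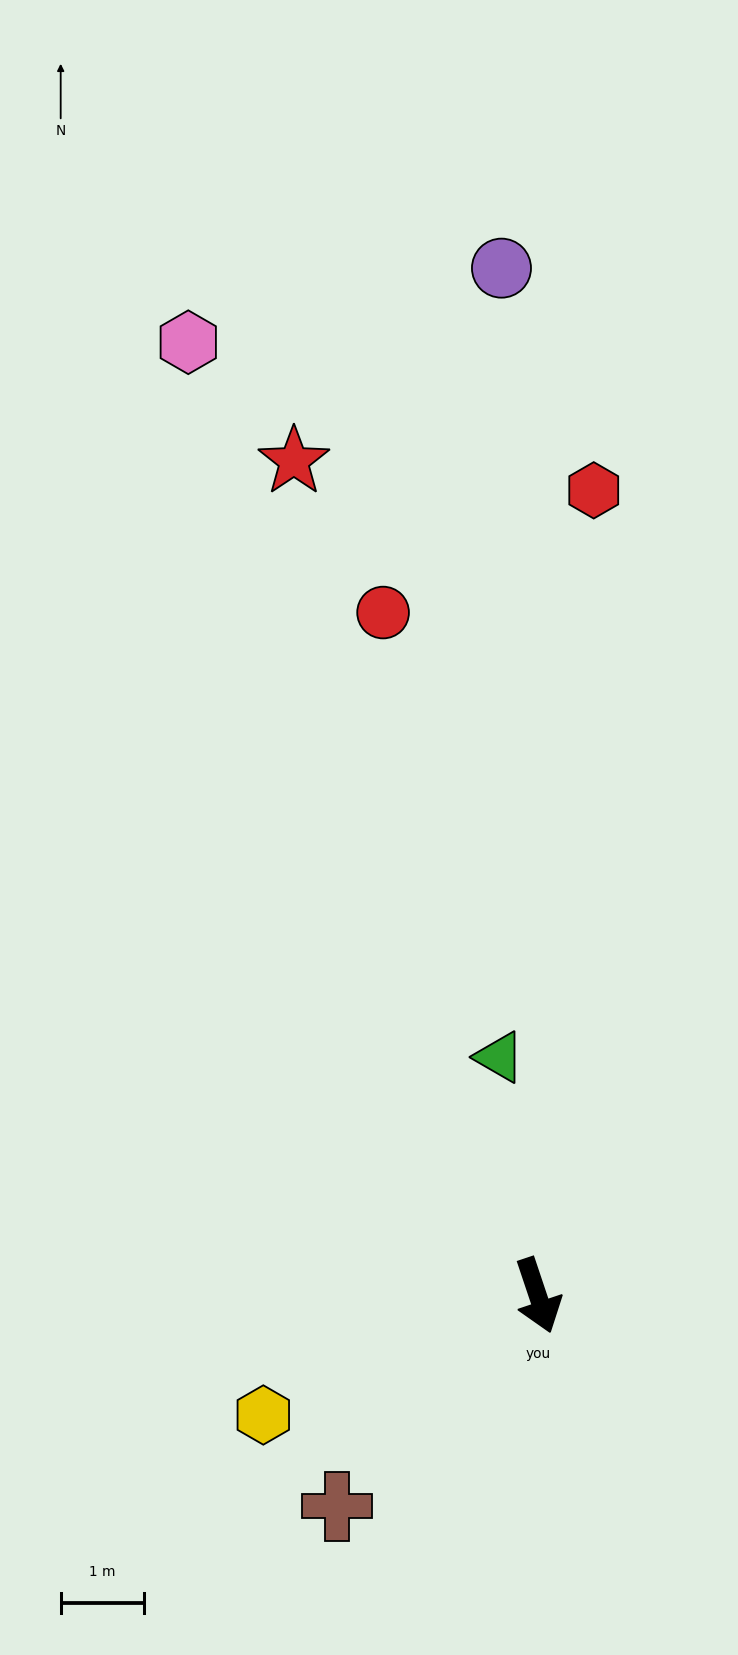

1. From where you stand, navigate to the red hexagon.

turn left 157°, forward 9.7 m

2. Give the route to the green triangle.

turn left 171°, forward 2.9 m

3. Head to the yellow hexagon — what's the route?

turn right 85°, forward 3.6 m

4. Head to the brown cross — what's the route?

turn right 62°, forward 3.5 m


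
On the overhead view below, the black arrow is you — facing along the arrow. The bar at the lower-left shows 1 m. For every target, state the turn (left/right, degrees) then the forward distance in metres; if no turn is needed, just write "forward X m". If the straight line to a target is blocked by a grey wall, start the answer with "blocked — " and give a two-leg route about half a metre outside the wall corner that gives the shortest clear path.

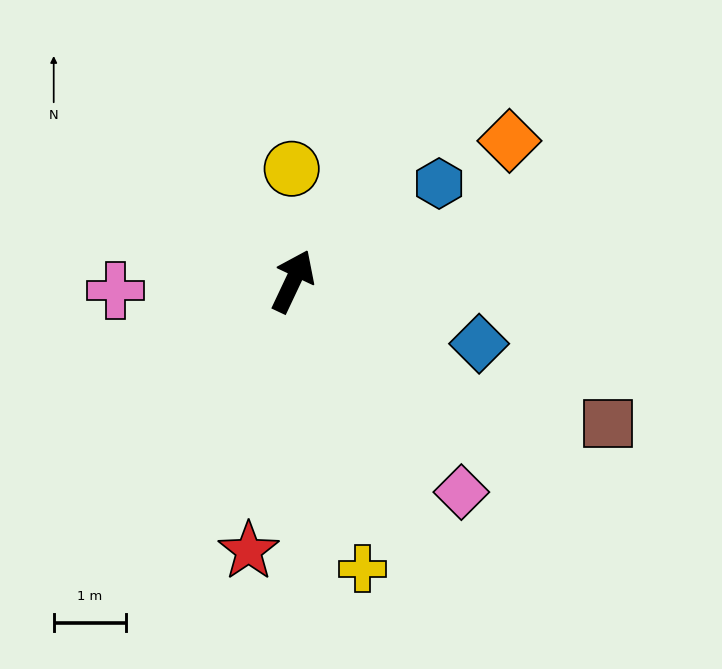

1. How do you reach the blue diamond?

turn right 83°, forward 2.7 m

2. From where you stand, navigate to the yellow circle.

turn left 26°, forward 1.6 m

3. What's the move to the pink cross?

turn left 118°, forward 2.5 m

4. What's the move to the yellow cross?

turn right 141°, forward 4.1 m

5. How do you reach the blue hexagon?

turn right 31°, forward 2.4 m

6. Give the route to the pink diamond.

turn right 116°, forward 3.7 m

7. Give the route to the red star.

turn right 164°, forward 3.8 m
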